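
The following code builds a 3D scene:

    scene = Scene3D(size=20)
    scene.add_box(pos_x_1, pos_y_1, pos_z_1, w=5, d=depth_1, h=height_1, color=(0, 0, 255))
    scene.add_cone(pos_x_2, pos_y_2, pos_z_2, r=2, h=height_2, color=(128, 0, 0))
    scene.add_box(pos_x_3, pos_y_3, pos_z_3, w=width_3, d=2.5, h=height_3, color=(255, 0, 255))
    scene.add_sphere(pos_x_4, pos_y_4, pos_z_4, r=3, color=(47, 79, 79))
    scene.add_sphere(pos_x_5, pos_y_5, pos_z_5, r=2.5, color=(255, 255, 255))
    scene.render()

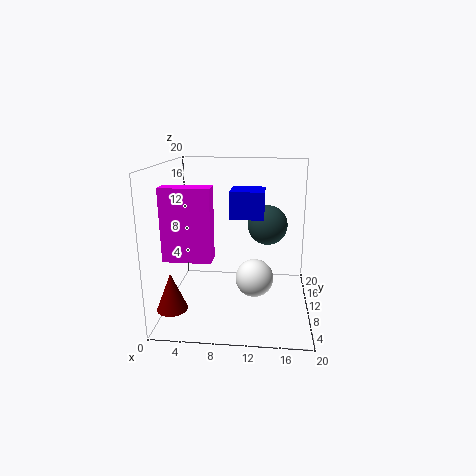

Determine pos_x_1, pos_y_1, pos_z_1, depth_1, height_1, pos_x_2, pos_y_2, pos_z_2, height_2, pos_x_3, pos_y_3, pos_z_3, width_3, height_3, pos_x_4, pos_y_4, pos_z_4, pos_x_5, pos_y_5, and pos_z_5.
pos_x_1 = 8.5
pos_y_1 = 12
pos_z_1 = 12
depth_1 = 5
height_1 = 4
pos_x_2 = 2
pos_y_2 = 4
pos_z_2 = 2
height_2 = 5
pos_x_3 = 1.5
pos_y_3 = 3
pos_z_3 = 9
width_3 = 6
height_3 = 9
pos_x_4 = 14
pos_y_4 = 15
pos_z_4 = 10.5
pos_x_5 = 12.5
pos_y_5 = 7
pos_z_5 = 5.5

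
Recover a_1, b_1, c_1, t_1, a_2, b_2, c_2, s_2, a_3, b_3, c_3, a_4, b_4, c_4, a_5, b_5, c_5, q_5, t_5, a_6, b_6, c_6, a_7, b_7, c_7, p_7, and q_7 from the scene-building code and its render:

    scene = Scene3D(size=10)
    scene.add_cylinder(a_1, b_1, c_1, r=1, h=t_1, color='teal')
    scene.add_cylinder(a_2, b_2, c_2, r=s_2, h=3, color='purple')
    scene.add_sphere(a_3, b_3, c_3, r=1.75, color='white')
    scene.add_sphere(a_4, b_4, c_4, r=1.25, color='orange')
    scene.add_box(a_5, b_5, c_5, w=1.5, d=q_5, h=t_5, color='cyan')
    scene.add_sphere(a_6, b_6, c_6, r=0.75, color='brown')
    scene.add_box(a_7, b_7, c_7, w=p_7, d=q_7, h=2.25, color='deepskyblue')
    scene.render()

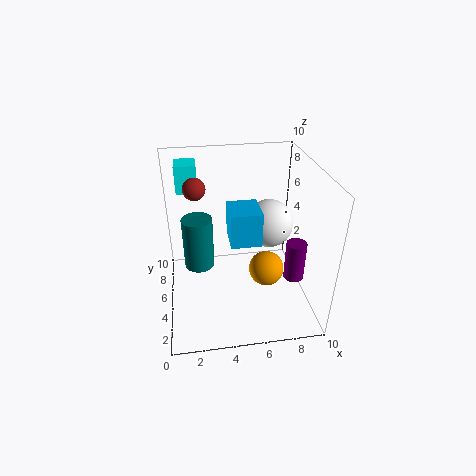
a_1 = 2.25, b_1 = 4.5, c_1 = 3.5, t_1 = 3.5, a_2 = 9.25, b_2 = 4.75, c_2 = 1.25, s_2 = 0.75, a_3 = 7.5, b_3 = 6.25, c_3 = 5.25, a_4 = 7, b_4 = 4.5, c_4 = 2.5, a_5 = 1, b_5 = 7.25, c_5 = 7.5, q_5 = 1.75, t_5 = 2, a_6 = 2.25, b_6 = 5.75, c_6 = 8.5, a_7 = 4.25, b_7 = 3, c_7 = 5.5, p_7 = 2, q_7 = 2.25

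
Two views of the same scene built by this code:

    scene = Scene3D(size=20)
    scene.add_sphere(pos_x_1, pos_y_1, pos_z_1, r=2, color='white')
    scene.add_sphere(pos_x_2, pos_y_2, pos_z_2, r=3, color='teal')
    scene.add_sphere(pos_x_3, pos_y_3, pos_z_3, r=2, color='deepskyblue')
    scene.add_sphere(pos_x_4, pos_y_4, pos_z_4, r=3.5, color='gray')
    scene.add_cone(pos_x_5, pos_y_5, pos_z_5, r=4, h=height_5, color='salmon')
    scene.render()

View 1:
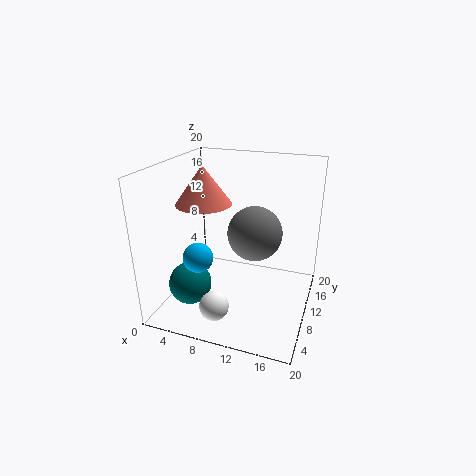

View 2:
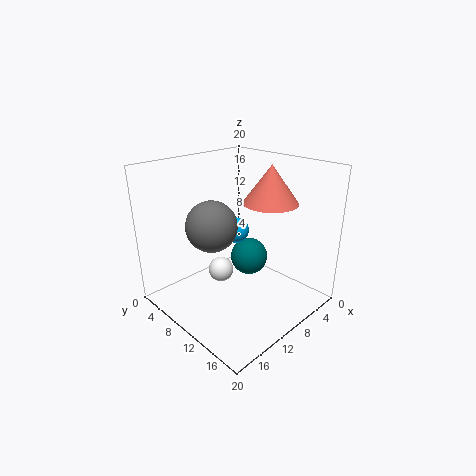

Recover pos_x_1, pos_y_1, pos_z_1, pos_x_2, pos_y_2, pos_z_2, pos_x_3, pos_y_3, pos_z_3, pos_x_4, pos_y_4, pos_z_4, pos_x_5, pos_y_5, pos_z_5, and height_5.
pos_x_1 = 8.5; pos_y_1 = 4.5; pos_z_1 = 2; pos_x_2 = 4; pos_y_2 = 6.5; pos_z_2 = 3.5; pos_x_3 = 6; pos_y_3 = 5.5; pos_z_3 = 8.5; pos_x_4 = 13; pos_y_4 = 8; pos_z_4 = 12; pos_x_5 = 4.5; pos_y_5 = 11; pos_z_5 = 14; height_5 = 5.5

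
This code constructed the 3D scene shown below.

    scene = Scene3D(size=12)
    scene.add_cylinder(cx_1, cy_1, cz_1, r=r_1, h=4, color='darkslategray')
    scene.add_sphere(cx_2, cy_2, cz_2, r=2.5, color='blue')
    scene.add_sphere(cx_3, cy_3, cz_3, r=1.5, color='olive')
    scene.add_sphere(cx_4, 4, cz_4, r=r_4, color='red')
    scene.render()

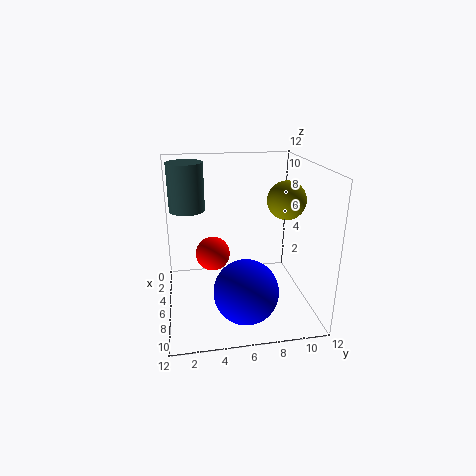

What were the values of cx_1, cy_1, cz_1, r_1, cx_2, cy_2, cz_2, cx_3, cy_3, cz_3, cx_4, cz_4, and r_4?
cx_1 = 4, cy_1 = 2, cz_1 = 8, r_1 = 1.5, cx_2 = 9.5, cy_2 = 6, cz_2 = 3, cx_3 = 7.5, cy_3 = 9.5, cz_3 = 9.5, cx_4 = 4.5, cz_4 = 4, r_4 = 1.5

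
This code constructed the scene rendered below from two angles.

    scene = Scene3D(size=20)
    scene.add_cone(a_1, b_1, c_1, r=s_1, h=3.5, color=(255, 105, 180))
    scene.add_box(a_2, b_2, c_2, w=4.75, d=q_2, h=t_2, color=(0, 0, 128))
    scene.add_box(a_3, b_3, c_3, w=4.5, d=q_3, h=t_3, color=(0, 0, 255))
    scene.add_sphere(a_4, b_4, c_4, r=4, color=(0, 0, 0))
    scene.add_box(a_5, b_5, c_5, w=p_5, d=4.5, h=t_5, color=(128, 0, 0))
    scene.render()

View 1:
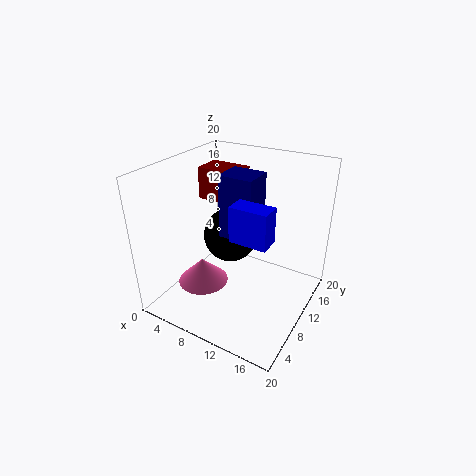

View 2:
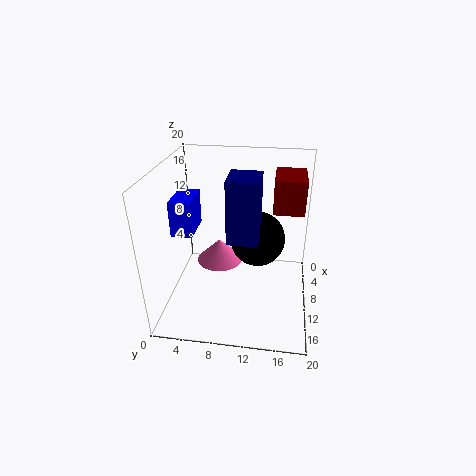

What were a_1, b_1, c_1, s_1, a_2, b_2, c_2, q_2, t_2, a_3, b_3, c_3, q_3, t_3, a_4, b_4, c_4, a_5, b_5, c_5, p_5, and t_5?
a_1 = 6.25; b_1 = 6.5; c_1 = 3.75; s_1 = 3.5; a_2 = 7.75; b_2 = 8.75; c_2 = 10.25; q_2 = 4.25; t_2 = 8.75; a_3 = 12.75; b_3 = 3.25; c_3 = 13.75; q_3 = 2.5; t_3 = 4.25; a_4 = 7.25; b_4 = 12.5; c_4 = 8.5; a_5 = 0.25; b_5 = 14.5; c_5 = 12.25; p_5 = 6.5; t_5 = 5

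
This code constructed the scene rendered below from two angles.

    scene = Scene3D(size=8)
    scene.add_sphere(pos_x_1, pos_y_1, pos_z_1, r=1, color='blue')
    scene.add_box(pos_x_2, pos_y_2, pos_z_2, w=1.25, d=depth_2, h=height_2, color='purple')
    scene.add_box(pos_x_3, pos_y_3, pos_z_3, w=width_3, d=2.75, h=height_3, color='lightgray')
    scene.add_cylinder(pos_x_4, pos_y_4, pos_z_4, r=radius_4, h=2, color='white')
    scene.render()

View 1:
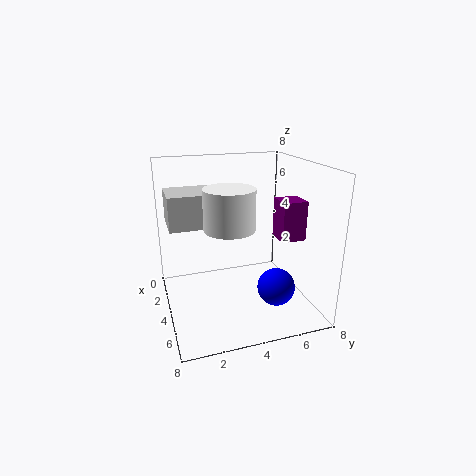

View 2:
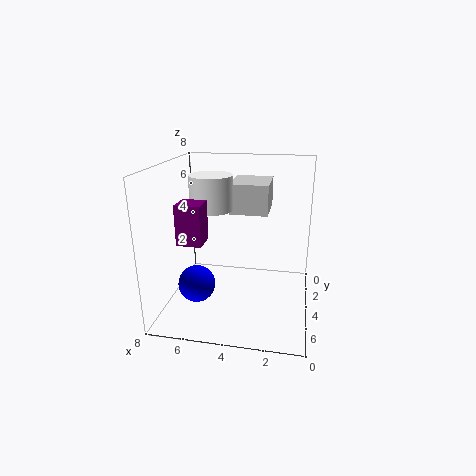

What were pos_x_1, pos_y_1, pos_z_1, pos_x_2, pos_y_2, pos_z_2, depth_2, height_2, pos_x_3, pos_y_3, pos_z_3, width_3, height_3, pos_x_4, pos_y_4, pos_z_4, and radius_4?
pos_x_1 = 6, pos_y_1 = 5.5, pos_z_1 = 1.75, pos_x_2 = 5.25, pos_y_2 = 5.5, pos_z_2 = 4.5, depth_2 = 1.25, height_2 = 2, pos_x_3 = 2.5, pos_y_3 = 0.25, pos_z_3 = 5, width_3 = 2.25, height_3 = 1.75, pos_x_4 = 5.75, pos_y_4 = 3, pos_z_4 = 5.25, radius_4 = 1.25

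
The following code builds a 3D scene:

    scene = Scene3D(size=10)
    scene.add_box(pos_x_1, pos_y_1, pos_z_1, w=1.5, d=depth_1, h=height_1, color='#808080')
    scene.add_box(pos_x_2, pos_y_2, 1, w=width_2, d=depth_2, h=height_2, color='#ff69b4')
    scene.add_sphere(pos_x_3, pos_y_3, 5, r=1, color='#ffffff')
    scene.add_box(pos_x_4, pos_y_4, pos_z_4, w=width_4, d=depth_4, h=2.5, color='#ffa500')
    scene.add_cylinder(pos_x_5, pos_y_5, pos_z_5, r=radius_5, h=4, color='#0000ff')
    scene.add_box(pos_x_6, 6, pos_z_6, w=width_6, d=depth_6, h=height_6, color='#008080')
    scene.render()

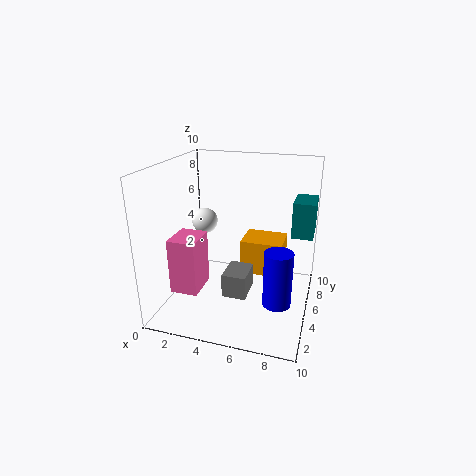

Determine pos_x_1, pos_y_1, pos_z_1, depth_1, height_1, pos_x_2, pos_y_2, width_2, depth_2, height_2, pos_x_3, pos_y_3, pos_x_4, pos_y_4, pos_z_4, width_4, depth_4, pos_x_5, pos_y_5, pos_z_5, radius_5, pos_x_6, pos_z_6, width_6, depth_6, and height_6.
pos_x_1 = 5, pos_y_1 = 1.5, pos_z_1 = 2.5, depth_1 = 2, height_1 = 1.5, pos_x_2 = 0.5, pos_y_2 = 3, width_2 = 2, depth_2 = 2.5, height_2 = 4, pos_x_3 = 1.5, pos_y_3 = 7.5, pos_x_4 = 5, pos_y_4 = 5.5, pos_z_4 = 2, width_4 = 3, depth_4 = 2.5, pos_x_5 = 8, pos_y_5 = 4.5, pos_z_5 = 0.5, radius_5 = 1, pos_x_6 = 8.5, pos_z_6 = 5, width_6 = 1.5, depth_6 = 2.5, height_6 = 2.5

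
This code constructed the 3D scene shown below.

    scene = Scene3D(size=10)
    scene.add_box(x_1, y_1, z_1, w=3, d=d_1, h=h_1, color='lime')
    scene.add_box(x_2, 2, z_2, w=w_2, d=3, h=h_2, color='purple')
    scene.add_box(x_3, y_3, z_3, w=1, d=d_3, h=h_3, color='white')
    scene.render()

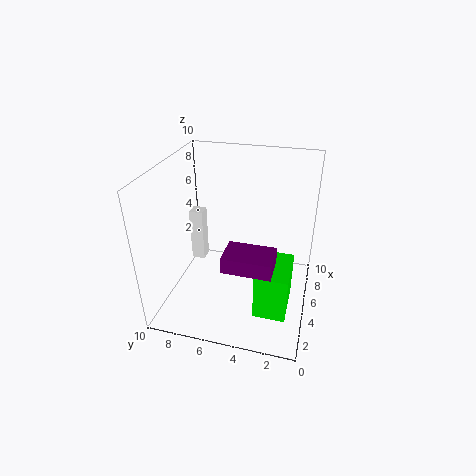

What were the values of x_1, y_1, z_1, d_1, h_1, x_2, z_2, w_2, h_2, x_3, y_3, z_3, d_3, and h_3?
x_1 = 1; y_1 = 1; z_1 = 2; d_1 = 2; h_1 = 3; x_2 = 1; z_2 = 5; w_2 = 2; h_2 = 1; x_3 = 6; y_3 = 8; z_3 = 2; d_3 = 1; h_3 = 4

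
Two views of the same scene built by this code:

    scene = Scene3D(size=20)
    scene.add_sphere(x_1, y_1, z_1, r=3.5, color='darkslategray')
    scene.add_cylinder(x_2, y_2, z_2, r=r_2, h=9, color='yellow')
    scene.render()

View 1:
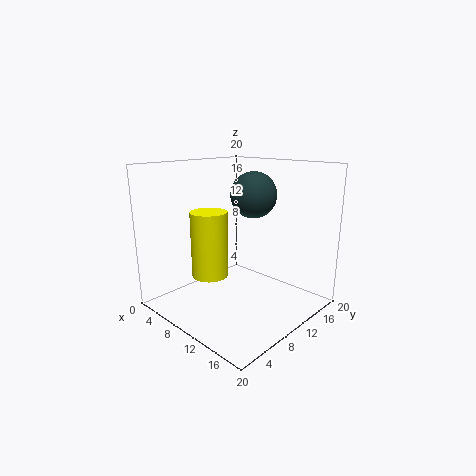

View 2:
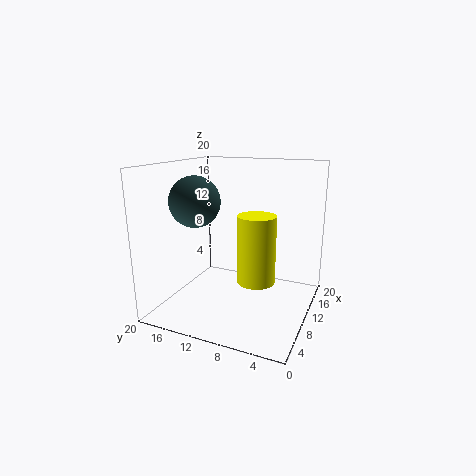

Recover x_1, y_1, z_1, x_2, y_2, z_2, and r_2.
x_1 = 8
y_1 = 15.5
z_1 = 15
x_2 = 8
y_2 = 6.5
z_2 = 5
r_2 = 2.5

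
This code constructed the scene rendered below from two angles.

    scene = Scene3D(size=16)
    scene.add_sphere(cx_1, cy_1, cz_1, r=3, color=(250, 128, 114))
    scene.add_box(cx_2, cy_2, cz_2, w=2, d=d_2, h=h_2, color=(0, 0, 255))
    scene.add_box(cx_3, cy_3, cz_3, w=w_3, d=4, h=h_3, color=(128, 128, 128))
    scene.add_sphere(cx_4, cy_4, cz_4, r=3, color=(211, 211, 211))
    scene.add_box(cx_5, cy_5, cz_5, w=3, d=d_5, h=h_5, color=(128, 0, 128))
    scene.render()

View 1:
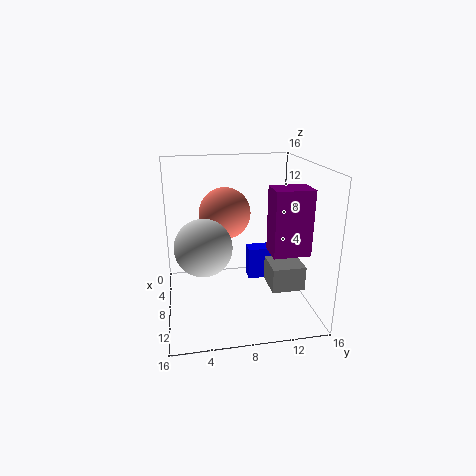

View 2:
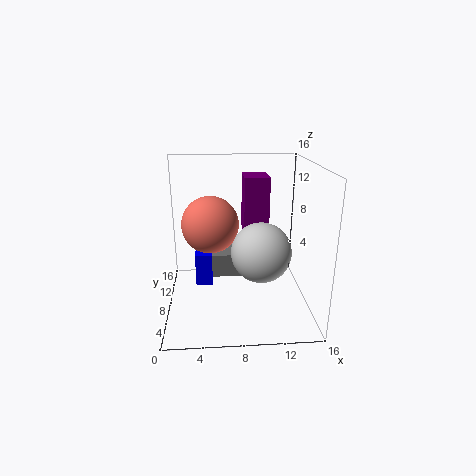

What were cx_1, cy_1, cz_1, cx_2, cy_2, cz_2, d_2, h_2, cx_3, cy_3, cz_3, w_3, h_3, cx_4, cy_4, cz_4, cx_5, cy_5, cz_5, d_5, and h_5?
cx_1 = 5, cy_1 = 7, cz_1 = 10, cx_2 = 3, cy_2 = 10, cz_2 = 1, d_2 = 5, h_2 = 4, cx_3 = 5, cy_3 = 12, cz_3 = 1, w_3 = 4, h_3 = 3, cx_4 = 10, cy_4 = 4, cz_4 = 8, cx_5 = 9, cy_5 = 11, cz_5 = 7, d_5 = 4, h_5 = 7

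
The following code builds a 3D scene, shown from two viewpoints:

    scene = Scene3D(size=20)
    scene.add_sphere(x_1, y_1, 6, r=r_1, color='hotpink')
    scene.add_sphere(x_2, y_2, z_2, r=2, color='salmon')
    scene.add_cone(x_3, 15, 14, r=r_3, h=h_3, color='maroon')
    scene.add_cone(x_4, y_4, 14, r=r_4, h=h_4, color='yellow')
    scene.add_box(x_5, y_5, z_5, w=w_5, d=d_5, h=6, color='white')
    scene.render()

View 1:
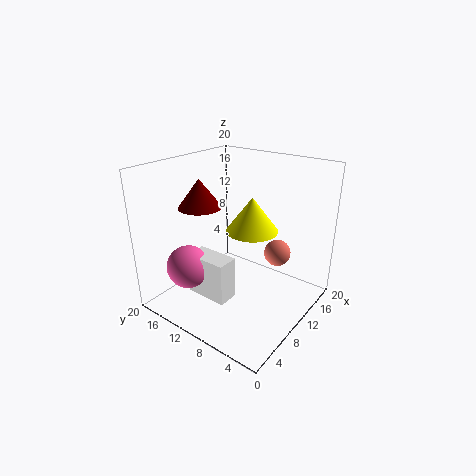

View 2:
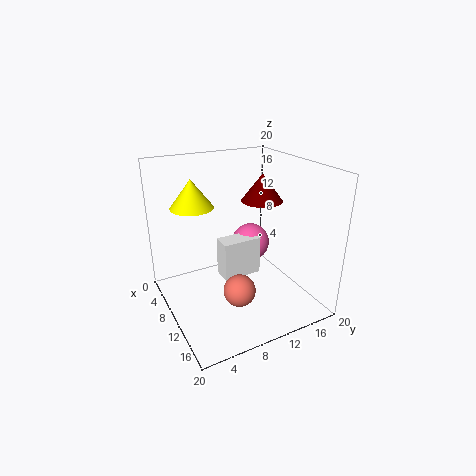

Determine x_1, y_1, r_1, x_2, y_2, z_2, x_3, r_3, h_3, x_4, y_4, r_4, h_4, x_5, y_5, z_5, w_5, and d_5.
x_1 = 5
y_1 = 15
r_1 = 3
x_2 = 16
y_2 = 7
z_2 = 6
x_3 = 8
r_3 = 3
h_3 = 4
x_4 = 6
y_4 = 5
r_4 = 3
h_4 = 4
x_5 = 5
y_5 = 9
z_5 = 2
w_5 = 3
d_5 = 6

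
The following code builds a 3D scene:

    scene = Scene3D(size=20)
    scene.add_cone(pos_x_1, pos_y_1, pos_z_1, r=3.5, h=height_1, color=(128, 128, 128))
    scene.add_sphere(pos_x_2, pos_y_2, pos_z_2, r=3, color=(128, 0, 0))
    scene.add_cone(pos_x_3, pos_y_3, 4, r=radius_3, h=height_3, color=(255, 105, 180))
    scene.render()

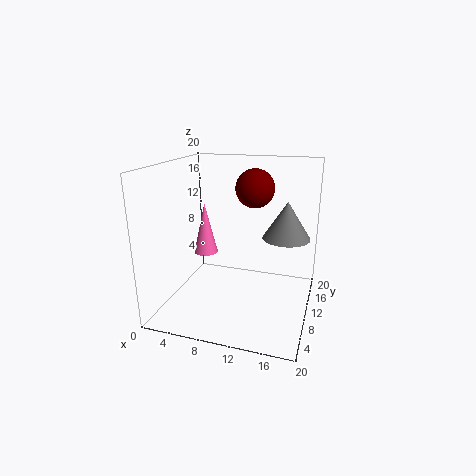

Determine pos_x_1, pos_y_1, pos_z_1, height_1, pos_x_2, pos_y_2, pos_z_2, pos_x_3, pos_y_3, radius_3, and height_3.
pos_x_1 = 16; pos_y_1 = 14.5; pos_z_1 = 9; height_1 = 5.5; pos_x_2 = 10.5; pos_y_2 = 17; pos_z_2 = 15.5; pos_x_3 = 2; pos_y_3 = 17; radius_3 = 2; height_3 = 8.5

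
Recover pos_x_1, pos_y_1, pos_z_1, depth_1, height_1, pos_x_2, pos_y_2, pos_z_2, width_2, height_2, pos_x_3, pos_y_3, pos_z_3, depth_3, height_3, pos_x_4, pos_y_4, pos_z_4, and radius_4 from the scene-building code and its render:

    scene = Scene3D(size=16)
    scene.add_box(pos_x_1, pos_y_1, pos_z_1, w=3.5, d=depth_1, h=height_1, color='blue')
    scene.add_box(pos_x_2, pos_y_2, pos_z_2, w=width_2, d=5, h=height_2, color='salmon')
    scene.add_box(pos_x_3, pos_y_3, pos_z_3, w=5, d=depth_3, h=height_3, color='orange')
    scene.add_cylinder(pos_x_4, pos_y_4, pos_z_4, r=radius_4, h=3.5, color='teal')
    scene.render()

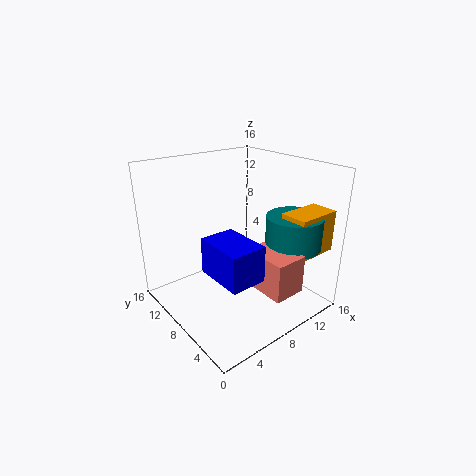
pos_x_1 = 2
pos_y_1 = 1
pos_z_1 = 7
depth_1 = 5
height_1 = 3.5
pos_x_2 = 7
pos_y_2 = 0.5
pos_z_2 = 4
width_2 = 3.5
height_2 = 4
pos_x_3 = 10.5
pos_y_3 = 1
pos_z_3 = 7
depth_3 = 3
height_3 = 4.5
pos_x_4 = 12
pos_y_4 = 3.5
pos_z_4 = 7.5
radius_4 = 3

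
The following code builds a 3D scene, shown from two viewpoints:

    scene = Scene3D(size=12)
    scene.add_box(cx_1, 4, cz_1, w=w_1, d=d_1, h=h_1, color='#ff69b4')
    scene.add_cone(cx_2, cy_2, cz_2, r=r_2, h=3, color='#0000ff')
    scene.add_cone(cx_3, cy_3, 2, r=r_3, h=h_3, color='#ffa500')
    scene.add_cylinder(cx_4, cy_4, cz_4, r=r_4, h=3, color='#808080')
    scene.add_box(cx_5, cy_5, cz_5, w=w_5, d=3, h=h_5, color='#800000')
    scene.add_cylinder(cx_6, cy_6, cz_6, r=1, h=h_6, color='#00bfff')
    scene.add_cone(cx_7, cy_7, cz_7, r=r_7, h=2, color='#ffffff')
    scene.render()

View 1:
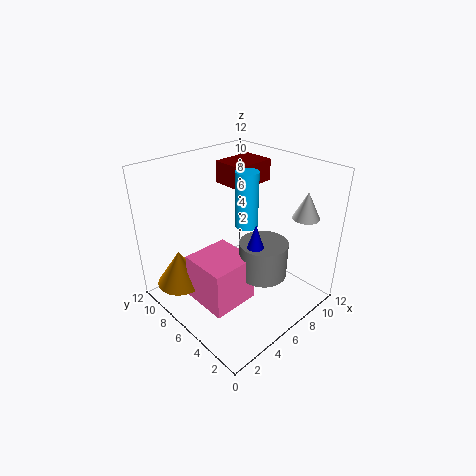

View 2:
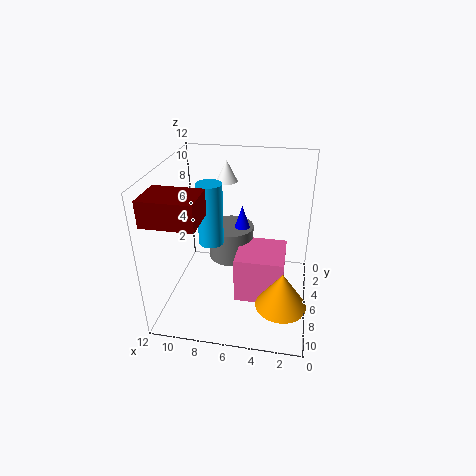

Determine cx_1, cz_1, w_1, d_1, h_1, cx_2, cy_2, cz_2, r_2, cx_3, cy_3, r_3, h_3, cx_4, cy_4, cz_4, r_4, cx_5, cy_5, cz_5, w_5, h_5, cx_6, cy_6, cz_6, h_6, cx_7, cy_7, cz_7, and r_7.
cx_1 = 2
cz_1 = 1
w_1 = 4
d_1 = 4
h_1 = 4
cx_2 = 6
cy_2 = 4
cz_2 = 5
r_2 = 1
cx_3 = 2
cy_3 = 9
r_3 = 2
h_3 = 3
cx_4 = 7
cy_4 = 4
cz_4 = 3
r_4 = 2
cx_5 = 8
cy_5 = 8
cz_5 = 9
w_5 = 4
h_5 = 2
cx_6 = 8
cy_6 = 7
cz_6 = 6
h_6 = 5
cx_7 = 8
cy_7 = 1
cz_7 = 9
r_7 = 1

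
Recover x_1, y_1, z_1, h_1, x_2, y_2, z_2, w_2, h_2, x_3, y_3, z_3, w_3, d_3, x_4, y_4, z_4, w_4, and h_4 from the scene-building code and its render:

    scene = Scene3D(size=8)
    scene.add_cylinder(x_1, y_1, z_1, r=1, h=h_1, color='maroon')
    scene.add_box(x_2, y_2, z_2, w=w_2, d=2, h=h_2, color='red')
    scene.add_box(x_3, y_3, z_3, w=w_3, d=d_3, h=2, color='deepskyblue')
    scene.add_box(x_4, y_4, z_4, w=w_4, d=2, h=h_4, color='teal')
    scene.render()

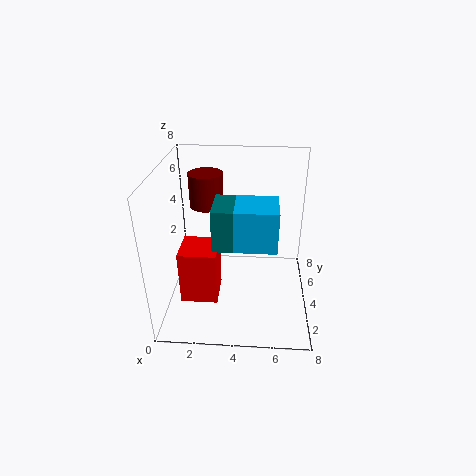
x_1 = 2, y_1 = 6, z_1 = 5, h_1 = 2, x_2 = 1, y_2 = 2, z_2 = 1, w_2 = 2, h_2 = 3, x_3 = 4, y_3 = 1, z_3 = 5, w_3 = 2, d_3 = 2, x_4 = 3, y_4 = 1, z_4 = 5, w_4 = 2, h_4 = 2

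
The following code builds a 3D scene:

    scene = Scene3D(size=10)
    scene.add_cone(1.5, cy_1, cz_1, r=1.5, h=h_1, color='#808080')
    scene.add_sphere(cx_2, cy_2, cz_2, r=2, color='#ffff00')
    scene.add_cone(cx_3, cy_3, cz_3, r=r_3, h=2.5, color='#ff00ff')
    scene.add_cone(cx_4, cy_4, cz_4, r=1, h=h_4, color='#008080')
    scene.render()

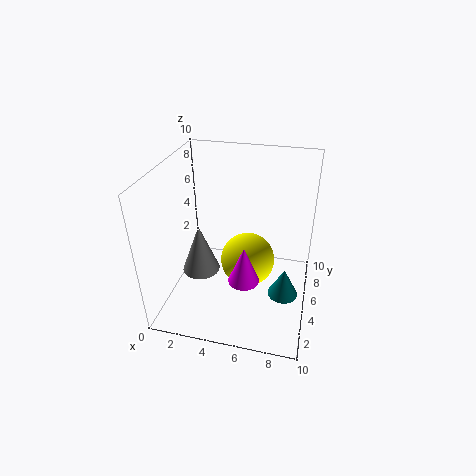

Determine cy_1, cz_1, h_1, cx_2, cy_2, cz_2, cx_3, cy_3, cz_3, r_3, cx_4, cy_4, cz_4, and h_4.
cy_1 = 6.5; cz_1 = 0.5; h_1 = 4; cx_2 = 5.5; cy_2 = 6; cz_2 = 2.5; cx_3 = 6; cy_3 = 2.5; cz_3 = 3.5; r_3 = 1; cx_4 = 8.5; cy_4 = 3.5; cz_4 = 2; h_4 = 2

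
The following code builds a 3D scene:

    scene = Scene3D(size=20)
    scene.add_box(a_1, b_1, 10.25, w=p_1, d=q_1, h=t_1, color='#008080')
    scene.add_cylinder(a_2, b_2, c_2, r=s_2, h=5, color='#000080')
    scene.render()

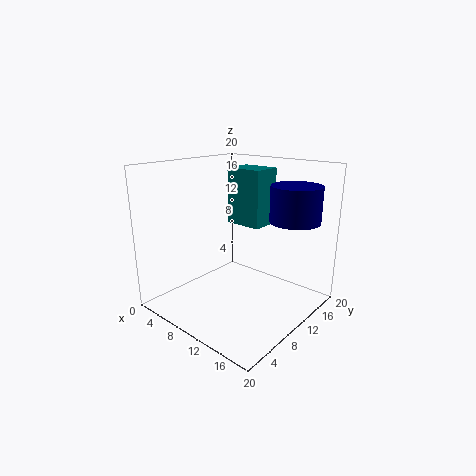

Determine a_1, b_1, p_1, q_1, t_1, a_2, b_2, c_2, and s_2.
a_1 = 4.5, b_1 = 14, p_1 = 5.75, q_1 = 4.5, t_1 = 8.5, a_2 = 15.75, b_2 = 15.25, c_2 = 12.25, s_2 = 3.5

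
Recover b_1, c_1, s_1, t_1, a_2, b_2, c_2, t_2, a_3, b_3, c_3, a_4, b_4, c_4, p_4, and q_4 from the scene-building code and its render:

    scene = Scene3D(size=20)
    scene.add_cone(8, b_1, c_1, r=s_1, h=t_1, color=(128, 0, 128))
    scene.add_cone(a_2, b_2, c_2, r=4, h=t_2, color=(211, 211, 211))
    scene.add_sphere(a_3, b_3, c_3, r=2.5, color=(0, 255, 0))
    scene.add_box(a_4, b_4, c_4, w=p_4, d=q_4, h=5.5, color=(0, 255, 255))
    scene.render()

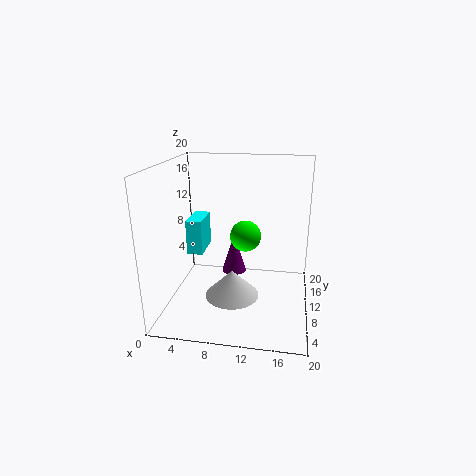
b_1 = 17.5
c_1 = 1
s_1 = 2
t_1 = 6.5
a_2 = 9
b_2 = 10.5
c_2 = 0.5
t_2 = 4
a_3 = 10
b_3 = 17
c_3 = 7.5
a_4 = 1
b_4 = 14
c_4 = 5
p_4 = 2.5
q_4 = 5.5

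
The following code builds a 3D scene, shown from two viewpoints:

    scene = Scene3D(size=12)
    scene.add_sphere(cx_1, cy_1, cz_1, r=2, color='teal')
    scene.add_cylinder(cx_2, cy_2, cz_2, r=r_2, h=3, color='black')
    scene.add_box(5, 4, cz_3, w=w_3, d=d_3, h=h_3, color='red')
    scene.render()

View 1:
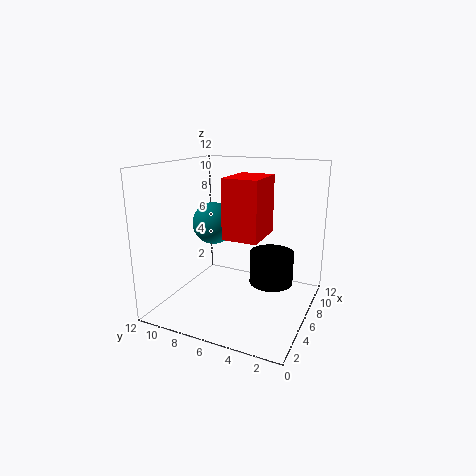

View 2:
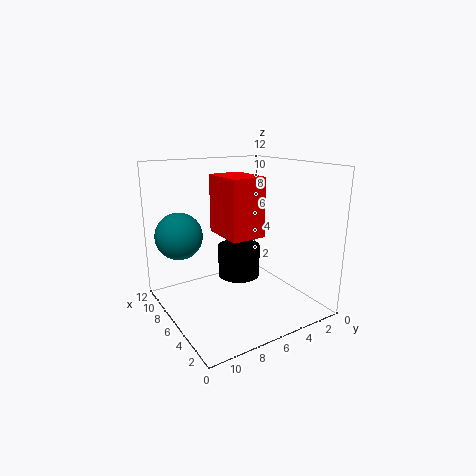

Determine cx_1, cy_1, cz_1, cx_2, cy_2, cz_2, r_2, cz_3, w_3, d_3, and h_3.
cx_1 = 9
cy_1 = 10
cz_1 = 6
cx_2 = 9
cy_2 = 4
cz_2 = 1
r_2 = 2
cz_3 = 6
w_3 = 4
d_3 = 3
h_3 = 5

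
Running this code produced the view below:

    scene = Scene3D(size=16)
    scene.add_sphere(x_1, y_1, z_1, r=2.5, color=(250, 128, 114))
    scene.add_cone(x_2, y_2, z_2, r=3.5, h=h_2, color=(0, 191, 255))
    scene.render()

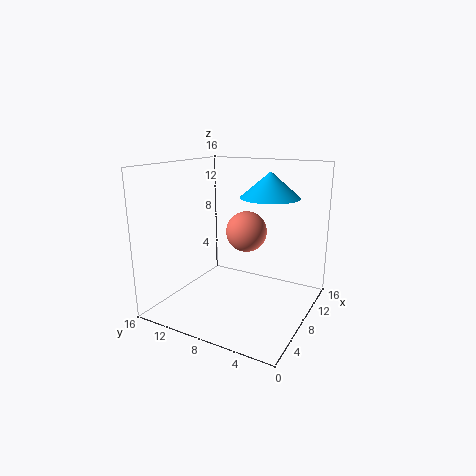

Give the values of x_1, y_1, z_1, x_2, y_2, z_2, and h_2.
x_1 = 12
y_1 = 9
z_1 = 7.5
x_2 = 12
y_2 = 6
z_2 = 12
h_2 = 3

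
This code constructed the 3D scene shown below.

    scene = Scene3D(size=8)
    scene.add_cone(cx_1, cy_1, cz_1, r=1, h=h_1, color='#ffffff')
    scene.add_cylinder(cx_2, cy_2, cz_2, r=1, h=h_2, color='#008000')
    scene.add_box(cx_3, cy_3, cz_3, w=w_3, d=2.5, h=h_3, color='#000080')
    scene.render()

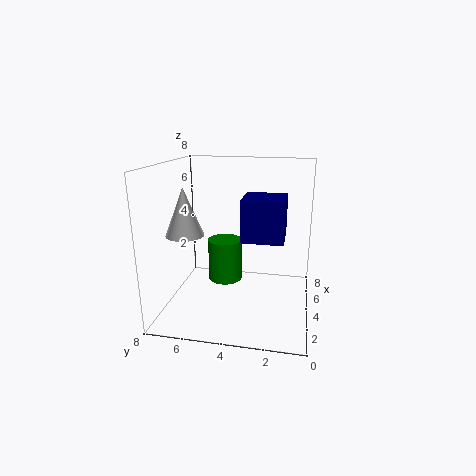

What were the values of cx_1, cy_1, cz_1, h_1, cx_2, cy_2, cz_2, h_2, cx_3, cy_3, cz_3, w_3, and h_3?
cx_1 = 2.5, cy_1 = 6.5, cz_1 = 4.5, h_1 = 2.5, cx_2 = 5, cy_2 = 5, cz_2 = 1, h_2 = 2.5, cx_3 = 4.5, cy_3 = 1.5, cz_3 = 3.5, w_3 = 2.5, h_3 = 2.5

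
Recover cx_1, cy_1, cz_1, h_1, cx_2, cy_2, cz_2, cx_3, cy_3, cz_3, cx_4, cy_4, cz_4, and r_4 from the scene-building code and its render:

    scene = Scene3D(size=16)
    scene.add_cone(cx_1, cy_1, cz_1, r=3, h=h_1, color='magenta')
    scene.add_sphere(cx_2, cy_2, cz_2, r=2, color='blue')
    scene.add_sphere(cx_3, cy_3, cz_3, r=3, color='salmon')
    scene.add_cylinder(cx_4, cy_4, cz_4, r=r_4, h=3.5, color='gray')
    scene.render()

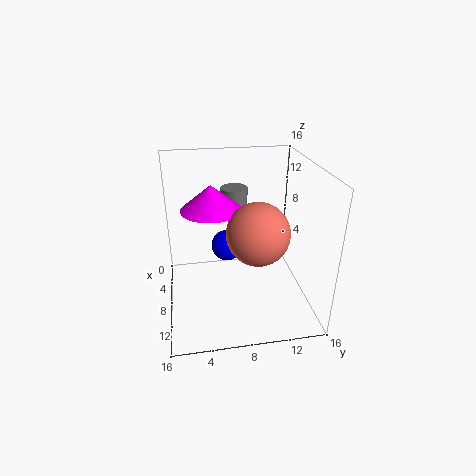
cx_1 = 10
cy_1 = 5
cz_1 = 12.5
h_1 = 2.5
cx_2 = 2.5
cy_2 = 7.5
cz_2 = 4
cx_3 = 13
cy_3 = 9
cz_3 = 11
cx_4 = 5.5
cy_4 = 8
cz_4 = 9.5
r_4 = 1.5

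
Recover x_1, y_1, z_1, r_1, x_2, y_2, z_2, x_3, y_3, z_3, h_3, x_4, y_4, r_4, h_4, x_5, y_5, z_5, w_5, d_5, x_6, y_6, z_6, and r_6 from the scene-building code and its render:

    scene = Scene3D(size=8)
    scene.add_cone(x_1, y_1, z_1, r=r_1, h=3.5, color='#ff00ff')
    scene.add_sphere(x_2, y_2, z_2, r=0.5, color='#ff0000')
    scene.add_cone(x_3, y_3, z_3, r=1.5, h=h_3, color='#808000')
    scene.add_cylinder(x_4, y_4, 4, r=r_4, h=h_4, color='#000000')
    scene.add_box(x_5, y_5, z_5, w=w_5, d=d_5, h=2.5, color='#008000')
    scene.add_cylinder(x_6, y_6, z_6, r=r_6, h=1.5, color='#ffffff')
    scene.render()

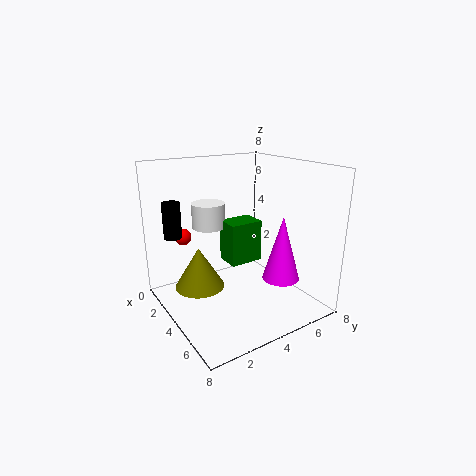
x_1 = 6, y_1 = 5.5, z_1 = 2, r_1 = 1, x_2 = 1, y_2 = 2, z_2 = 3.5, x_3 = 2, y_3 = 2.5, z_3 = 0.5, h_3 = 2.5, x_4 = 2, y_4 = 1, r_4 = 0.5, h_4 = 2, x_5 = 2, y_5 = 4, z_5 = 2, w_5 = 1.5, d_5 = 2, x_6 = 1.5, y_6 = 3.5, z_6 = 4, r_6 = 1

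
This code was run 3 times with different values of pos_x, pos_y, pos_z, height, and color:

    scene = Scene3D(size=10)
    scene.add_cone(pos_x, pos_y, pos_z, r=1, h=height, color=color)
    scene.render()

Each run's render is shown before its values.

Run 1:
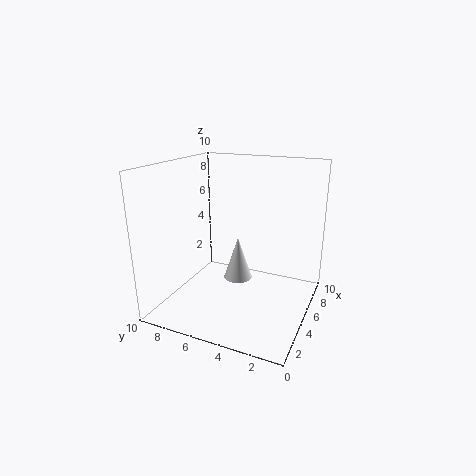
pos_x = 5
pos_y = 5
pos_z = 2
height = 3
color = 'white'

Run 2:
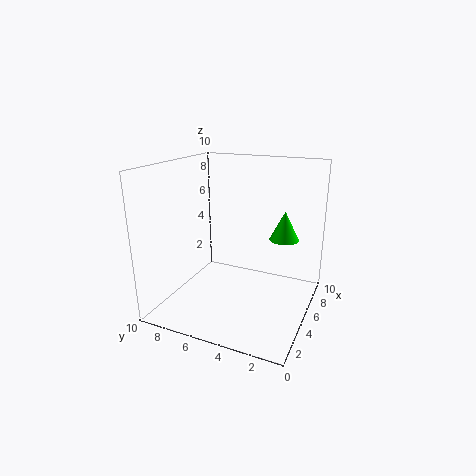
pos_x = 6
pos_y = 2
pos_z = 5
height = 2
color = 'lime'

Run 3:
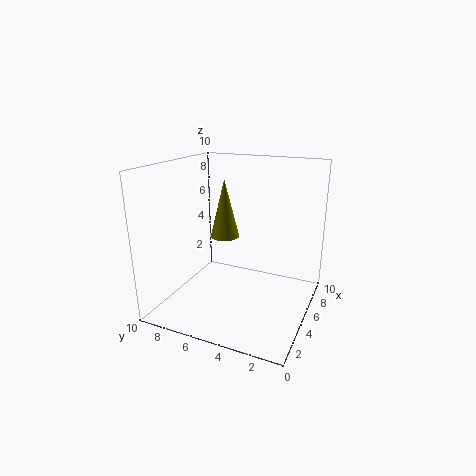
pos_x = 5
pos_y = 6
pos_z = 5
height = 4
color = 'olive'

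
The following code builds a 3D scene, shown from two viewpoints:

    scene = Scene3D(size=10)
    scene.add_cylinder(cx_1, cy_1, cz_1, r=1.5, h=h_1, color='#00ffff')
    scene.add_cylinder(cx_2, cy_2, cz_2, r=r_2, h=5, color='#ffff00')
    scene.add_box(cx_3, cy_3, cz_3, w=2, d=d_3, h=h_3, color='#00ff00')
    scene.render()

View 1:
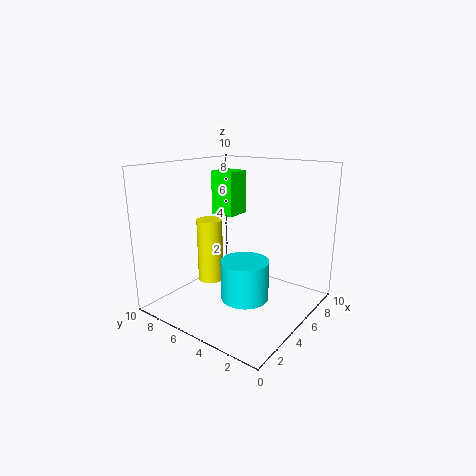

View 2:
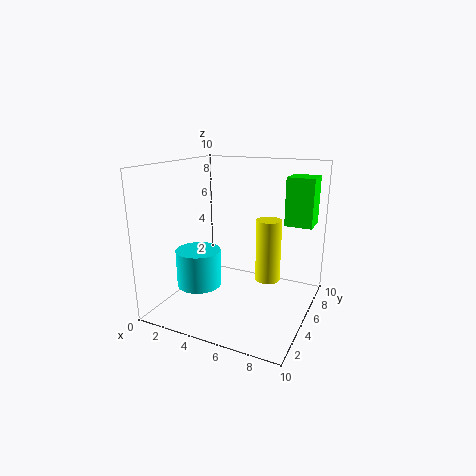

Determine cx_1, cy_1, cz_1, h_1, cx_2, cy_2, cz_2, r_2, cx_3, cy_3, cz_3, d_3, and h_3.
cx_1 = 3; cy_1 = 3; cz_1 = 2; h_1 = 2.5; cx_2 = 6; cy_2 = 8.5; cz_2 = 0.5; r_2 = 1; cx_3 = 7.5; cy_3 = 7.5; cz_3 = 5.5; d_3 = 2; h_3 = 3.5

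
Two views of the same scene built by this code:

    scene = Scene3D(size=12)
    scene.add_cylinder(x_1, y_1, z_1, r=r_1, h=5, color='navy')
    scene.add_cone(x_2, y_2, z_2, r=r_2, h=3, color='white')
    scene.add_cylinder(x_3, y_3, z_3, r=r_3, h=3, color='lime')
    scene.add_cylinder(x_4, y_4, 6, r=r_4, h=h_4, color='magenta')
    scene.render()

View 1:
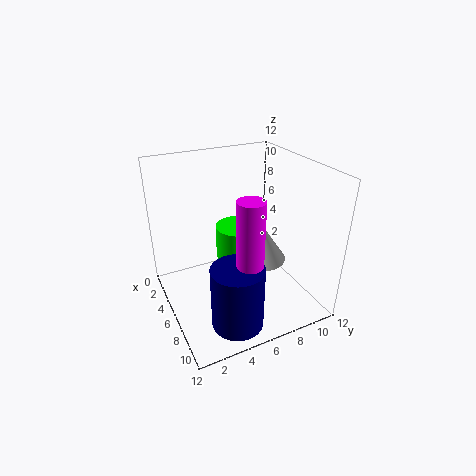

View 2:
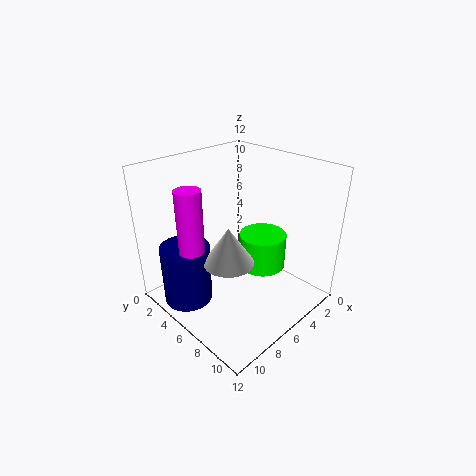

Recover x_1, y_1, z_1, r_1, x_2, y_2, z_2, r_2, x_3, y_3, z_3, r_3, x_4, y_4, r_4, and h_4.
x_1 = 10
y_1 = 4
z_1 = 1
r_1 = 2
x_2 = 8
y_2 = 7
z_2 = 5
r_2 = 2
x_3 = 4
y_3 = 7
z_3 = 3
r_3 = 2
x_4 = 10
y_4 = 5
r_4 = 1
h_4 = 5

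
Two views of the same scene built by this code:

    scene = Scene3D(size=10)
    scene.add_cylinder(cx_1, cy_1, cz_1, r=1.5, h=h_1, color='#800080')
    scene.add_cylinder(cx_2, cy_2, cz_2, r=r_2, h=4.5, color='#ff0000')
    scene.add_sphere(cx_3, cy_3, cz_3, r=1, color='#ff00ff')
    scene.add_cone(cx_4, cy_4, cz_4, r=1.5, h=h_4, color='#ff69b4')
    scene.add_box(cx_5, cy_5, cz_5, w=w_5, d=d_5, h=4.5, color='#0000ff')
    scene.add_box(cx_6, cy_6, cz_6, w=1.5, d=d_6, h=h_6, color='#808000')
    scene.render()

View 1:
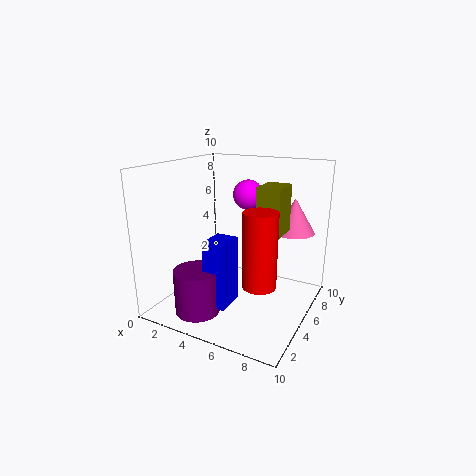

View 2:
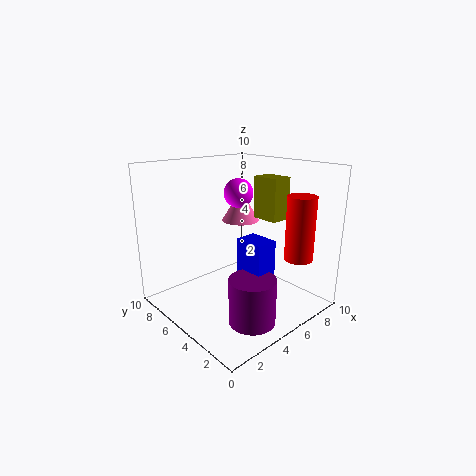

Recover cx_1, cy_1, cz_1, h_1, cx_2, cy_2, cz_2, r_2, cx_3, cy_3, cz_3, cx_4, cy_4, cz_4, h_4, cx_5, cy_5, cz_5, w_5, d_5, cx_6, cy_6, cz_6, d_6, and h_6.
cx_1 = 3.5, cy_1 = 2, cz_1 = 0.5, h_1 = 3, cx_2 = 8, cy_2 = 2, cz_2 = 3.5, r_2 = 1, cx_3 = 5.5, cy_3 = 5.5, cz_3 = 8, cx_4 = 8, cy_4 = 8, cz_4 = 5, h_4 = 2.5, cx_5 = 4, cy_5 = 2, cz_5 = 1, w_5 = 1.5, d_5 = 2, cx_6 = 7, cy_6 = 3.5, cz_6 = 6, d_6 = 2, h_6 = 3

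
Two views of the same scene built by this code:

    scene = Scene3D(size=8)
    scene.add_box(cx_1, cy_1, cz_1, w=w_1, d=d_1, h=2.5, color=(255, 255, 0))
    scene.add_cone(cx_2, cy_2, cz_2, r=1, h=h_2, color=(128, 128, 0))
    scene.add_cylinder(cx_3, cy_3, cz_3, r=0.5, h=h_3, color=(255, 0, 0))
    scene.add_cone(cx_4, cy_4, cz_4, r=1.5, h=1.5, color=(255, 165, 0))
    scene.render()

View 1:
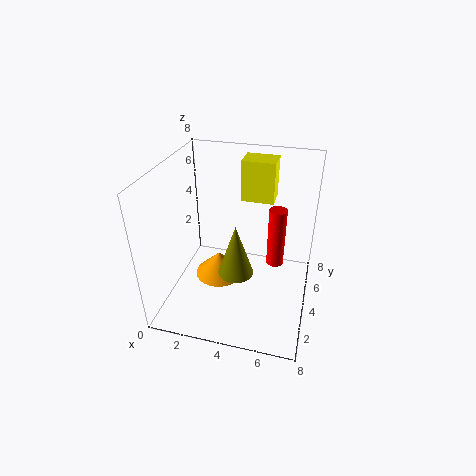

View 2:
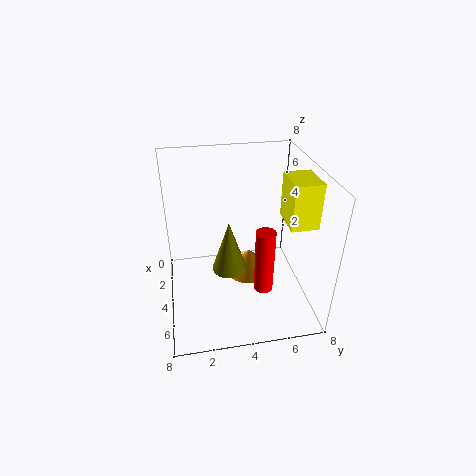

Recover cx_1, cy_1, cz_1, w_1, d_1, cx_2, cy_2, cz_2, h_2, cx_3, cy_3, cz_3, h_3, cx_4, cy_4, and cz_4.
cx_1 = 3.5; cy_1 = 6.5; cz_1 = 5; w_1 = 2; d_1 = 1.5; cx_2 = 4; cy_2 = 3.5; cz_2 = 2; h_2 = 3; cx_3 = 6; cy_3 = 5; cz_3 = 2; h_3 = 3.5; cx_4 = 2.5; cy_4 = 5; cz_4 = 0.5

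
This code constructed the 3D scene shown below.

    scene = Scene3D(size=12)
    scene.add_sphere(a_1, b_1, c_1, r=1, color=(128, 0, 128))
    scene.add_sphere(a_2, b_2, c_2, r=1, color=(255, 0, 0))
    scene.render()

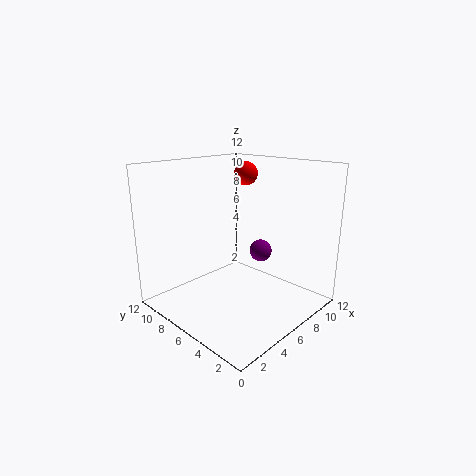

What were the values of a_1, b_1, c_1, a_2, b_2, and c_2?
a_1 = 9, b_1 = 6, c_1 = 4, a_2 = 8, b_2 = 7, c_2 = 11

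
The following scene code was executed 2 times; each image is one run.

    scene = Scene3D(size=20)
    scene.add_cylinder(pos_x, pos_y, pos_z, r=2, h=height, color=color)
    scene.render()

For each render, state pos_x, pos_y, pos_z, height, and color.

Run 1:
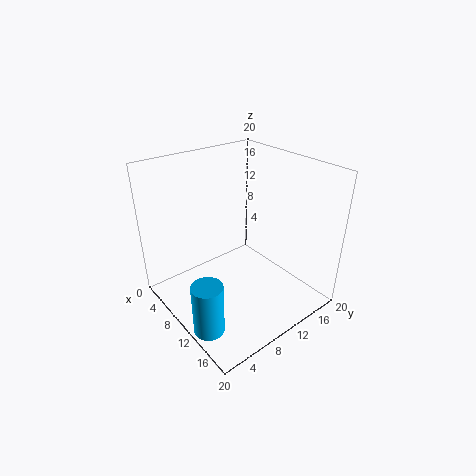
pos_x = 14, pos_y = 2, pos_z = 1, height = 7, color = 'deepskyblue'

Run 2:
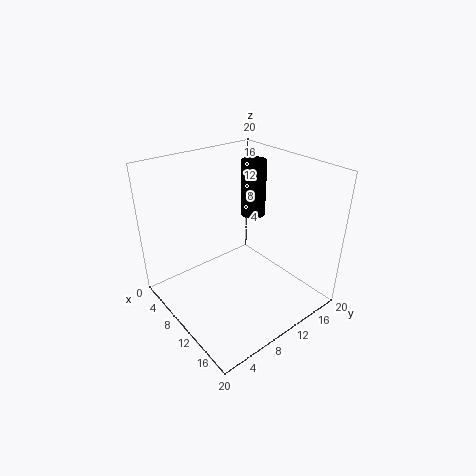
pos_x = 4, pos_y = 18, pos_z = 9, height = 9, color = 'black'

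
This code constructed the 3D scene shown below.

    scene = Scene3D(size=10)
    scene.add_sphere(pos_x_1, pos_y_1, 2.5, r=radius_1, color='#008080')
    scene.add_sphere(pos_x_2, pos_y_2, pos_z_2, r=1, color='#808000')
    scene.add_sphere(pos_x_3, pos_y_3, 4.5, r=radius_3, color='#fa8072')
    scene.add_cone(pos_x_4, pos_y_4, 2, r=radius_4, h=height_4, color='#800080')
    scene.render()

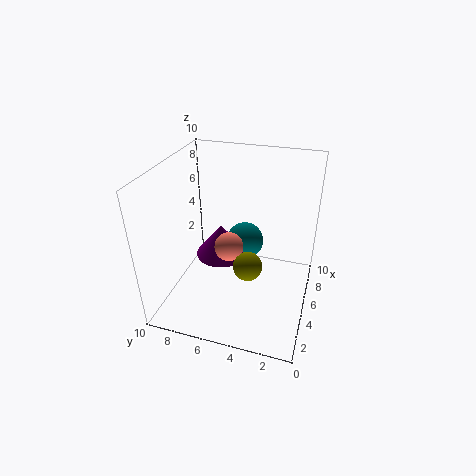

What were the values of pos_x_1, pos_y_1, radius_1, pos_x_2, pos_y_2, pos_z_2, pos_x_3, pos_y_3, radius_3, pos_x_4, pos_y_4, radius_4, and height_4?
pos_x_1 = 8.5, pos_y_1 = 5.5, radius_1 = 1.5, pos_x_2 = 4, pos_y_2 = 4, pos_z_2 = 3.5, pos_x_3 = 4.5, pos_y_3 = 5.5, radius_3 = 1, pos_x_4 = 7, pos_y_4 = 7, radius_4 = 2, height_4 = 2.5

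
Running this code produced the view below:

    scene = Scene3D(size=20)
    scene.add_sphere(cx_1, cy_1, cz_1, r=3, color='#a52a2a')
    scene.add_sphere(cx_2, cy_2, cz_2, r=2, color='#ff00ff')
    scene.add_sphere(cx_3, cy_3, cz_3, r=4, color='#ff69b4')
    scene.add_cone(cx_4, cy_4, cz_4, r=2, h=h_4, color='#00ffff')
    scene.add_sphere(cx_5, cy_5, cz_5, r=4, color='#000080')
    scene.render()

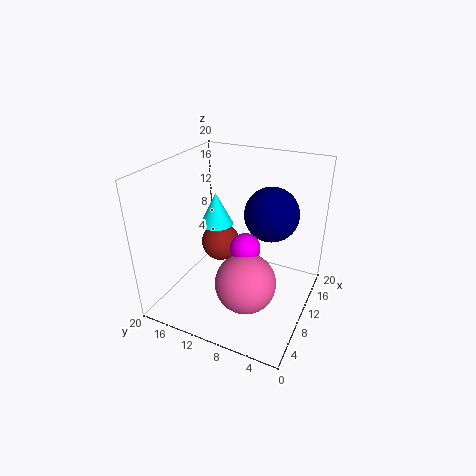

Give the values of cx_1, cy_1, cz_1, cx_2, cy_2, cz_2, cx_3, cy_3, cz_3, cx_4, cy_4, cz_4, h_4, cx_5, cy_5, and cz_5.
cx_1 = 14; cy_1 = 15; cz_1 = 6; cx_2 = 8; cy_2 = 8; cz_2 = 10; cx_3 = 6; cy_3 = 7; cz_3 = 6; cx_4 = 6; cy_4 = 11; cz_4 = 14; h_4 = 4; cx_5 = 15; cy_5 = 7; cz_5 = 12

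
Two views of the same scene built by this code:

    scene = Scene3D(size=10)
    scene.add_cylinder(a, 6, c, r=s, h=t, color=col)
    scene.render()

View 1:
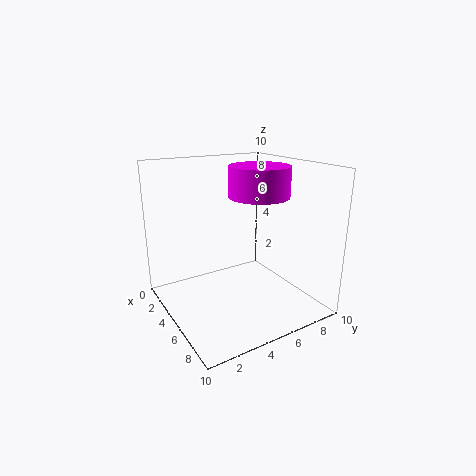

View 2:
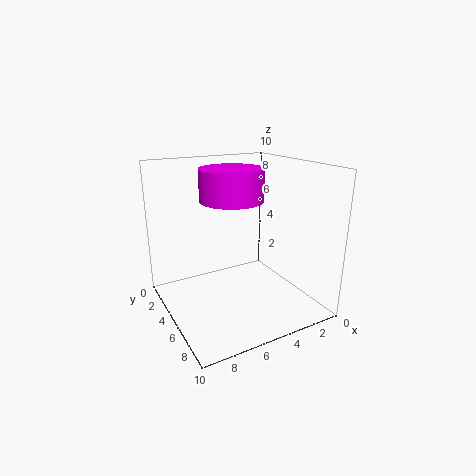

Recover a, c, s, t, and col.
a = 6
c = 8
s = 2
t = 2
col = 'magenta'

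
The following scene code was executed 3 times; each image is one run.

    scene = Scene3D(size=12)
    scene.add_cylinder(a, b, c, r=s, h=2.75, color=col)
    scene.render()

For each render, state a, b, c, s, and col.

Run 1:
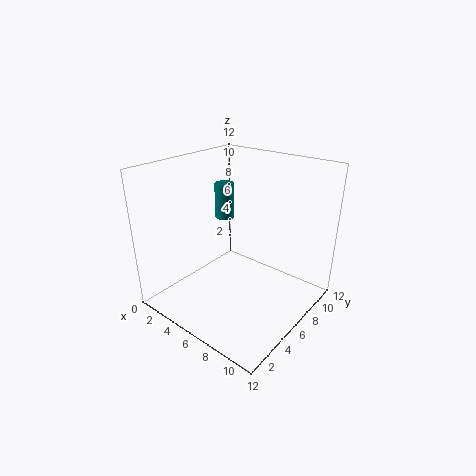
a = 5.25, b = 5.25, c = 8, s = 0.75, col = 'teal'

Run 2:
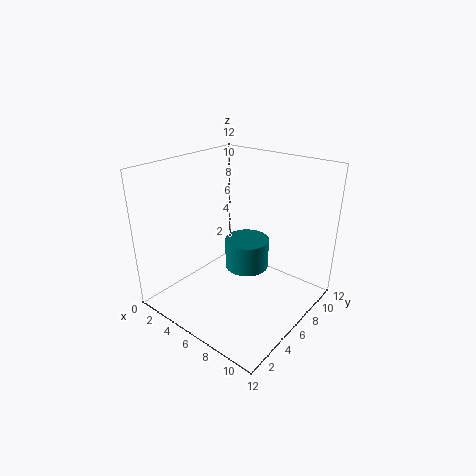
a = 5.25, b = 8.25, c = 2, s = 2, col = 'teal'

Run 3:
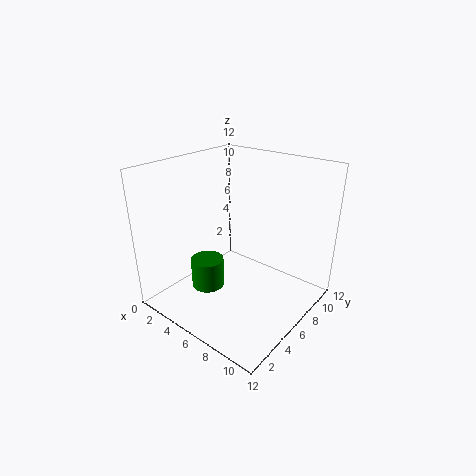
a = 2.75, b = 5.5, c = 0.25, s = 1.5, col = 'green'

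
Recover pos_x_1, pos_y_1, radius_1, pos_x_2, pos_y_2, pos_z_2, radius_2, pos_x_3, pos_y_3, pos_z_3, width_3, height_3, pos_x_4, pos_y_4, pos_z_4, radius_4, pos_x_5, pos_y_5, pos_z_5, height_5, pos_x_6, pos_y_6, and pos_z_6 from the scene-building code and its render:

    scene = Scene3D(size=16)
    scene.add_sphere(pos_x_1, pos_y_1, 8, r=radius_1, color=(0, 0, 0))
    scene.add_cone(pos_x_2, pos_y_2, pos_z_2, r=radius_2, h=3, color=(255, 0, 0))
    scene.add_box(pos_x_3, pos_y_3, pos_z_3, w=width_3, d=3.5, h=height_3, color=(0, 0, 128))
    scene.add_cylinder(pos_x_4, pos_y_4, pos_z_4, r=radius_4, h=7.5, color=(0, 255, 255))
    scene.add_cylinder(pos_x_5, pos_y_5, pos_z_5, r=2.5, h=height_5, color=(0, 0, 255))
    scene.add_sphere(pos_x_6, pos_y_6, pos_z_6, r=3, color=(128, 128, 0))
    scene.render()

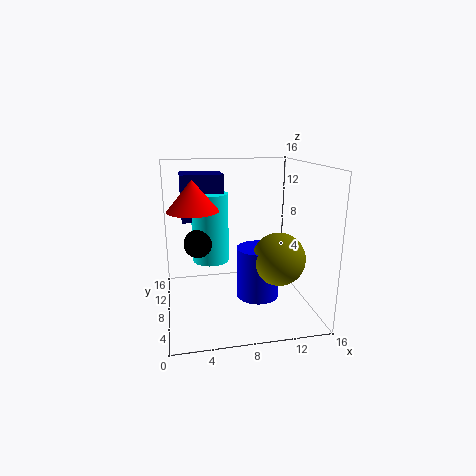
pos_x_1 = 3.5; pos_y_1 = 7; radius_1 = 1.5; pos_x_2 = 3; pos_y_2 = 5; pos_z_2 = 12; radius_2 = 2.5; pos_x_3 = 2; pos_y_3 = 8; pos_z_3 = 10; width_3 = 4.5; height_3 = 5; pos_x_4 = 5; pos_y_4 = 8.5; pos_z_4 = 5.5; radius_4 = 2; pos_x_5 = 10.5; pos_y_5 = 8.5; pos_z_5 = 0.5; height_5 = 6; pos_x_6 = 12.5; pos_y_6 = 7; pos_z_6 = 5.5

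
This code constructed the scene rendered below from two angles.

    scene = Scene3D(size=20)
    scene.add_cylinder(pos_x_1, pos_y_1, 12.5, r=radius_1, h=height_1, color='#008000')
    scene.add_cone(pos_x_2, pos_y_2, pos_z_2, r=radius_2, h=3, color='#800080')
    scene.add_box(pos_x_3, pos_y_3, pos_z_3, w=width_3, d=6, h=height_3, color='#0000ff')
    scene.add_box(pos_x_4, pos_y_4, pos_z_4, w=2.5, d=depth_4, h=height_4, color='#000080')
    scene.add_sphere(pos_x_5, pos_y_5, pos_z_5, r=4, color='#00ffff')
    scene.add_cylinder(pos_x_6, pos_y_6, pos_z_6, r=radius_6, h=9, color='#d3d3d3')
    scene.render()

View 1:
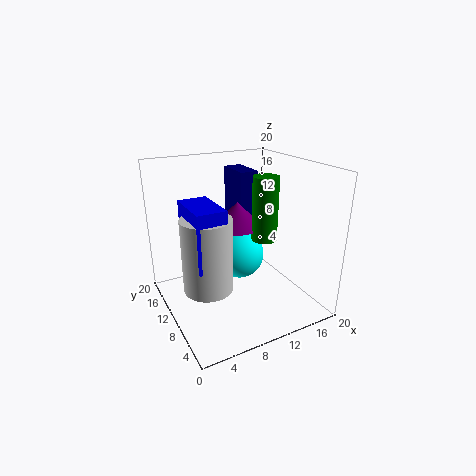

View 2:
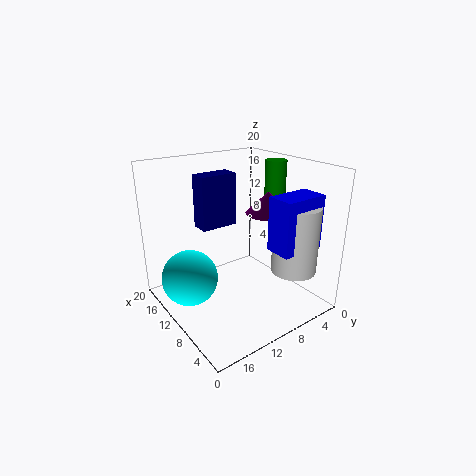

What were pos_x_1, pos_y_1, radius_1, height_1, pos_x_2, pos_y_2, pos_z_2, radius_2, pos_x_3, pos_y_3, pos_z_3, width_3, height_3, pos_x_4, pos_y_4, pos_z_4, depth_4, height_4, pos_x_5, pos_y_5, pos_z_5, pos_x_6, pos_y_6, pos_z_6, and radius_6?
pos_x_1 = 10
pos_y_1 = 3.5
radius_1 = 1.5
height_1 = 7.5
pos_x_2 = 8
pos_y_2 = 6.5
pos_z_2 = 13.5
radius_2 = 3
pos_x_3 = 1.5
pos_y_3 = 3
pos_z_3 = 10
width_3 = 3.5
height_3 = 7
pos_x_4 = 10.5
pos_y_4 = 10
pos_z_4 = 12
depth_4 = 5
height_4 = 7
pos_x_5 = 13.5
pos_y_5 = 16
pos_z_5 = 4
pos_x_6 = 3.5
pos_y_6 = 5.5
pos_z_6 = 6.5
radius_6 = 3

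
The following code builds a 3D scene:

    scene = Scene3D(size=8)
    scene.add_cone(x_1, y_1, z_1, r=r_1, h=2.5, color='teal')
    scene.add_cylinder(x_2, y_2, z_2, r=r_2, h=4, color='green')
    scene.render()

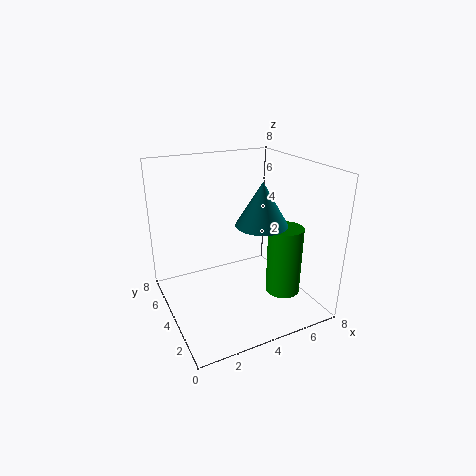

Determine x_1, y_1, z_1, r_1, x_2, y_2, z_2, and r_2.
x_1 = 5.5
y_1 = 4
z_1 = 4.5
r_1 = 1.5
x_2 = 6.5
y_2 = 3
z_2 = 0.5
r_2 = 1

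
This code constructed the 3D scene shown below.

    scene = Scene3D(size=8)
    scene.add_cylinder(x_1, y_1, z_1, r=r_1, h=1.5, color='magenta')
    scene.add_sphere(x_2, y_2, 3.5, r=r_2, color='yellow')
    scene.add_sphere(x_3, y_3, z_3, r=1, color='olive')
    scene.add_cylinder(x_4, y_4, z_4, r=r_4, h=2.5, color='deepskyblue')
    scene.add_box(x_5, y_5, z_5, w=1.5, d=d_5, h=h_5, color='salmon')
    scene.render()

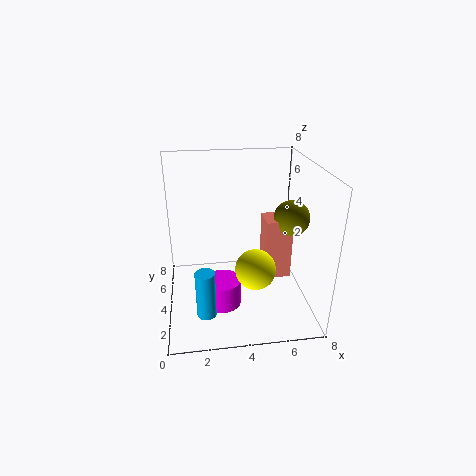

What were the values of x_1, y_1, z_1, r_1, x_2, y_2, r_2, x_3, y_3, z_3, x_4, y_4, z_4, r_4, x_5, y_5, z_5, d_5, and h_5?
x_1 = 3, y_1 = 3, z_1 = 0.5, r_1 = 1, x_2 = 4.5, y_2 = 1.5, r_2 = 1, x_3 = 7, y_3 = 4, z_3 = 5, x_4 = 2, y_4 = 1.5, z_4 = 1, r_4 = 0.5, x_5 = 5.5, y_5 = 3.5, z_5 = 1.5, d_5 = 1.5, h_5 = 3.5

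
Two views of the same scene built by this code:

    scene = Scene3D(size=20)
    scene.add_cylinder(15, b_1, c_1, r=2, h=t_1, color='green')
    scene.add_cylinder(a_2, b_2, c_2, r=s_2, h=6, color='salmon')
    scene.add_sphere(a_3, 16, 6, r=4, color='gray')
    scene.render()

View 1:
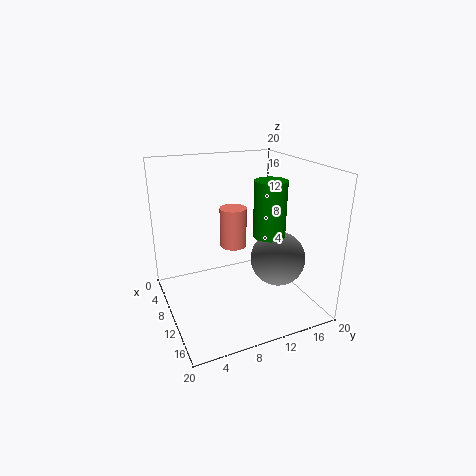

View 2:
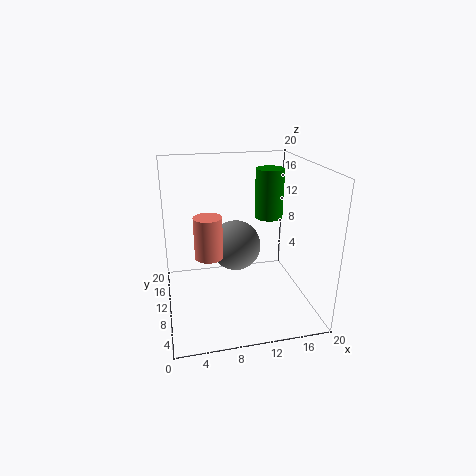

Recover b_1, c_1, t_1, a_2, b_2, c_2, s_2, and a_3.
b_1 = 12
c_1 = 12
t_1 = 7
a_2 = 6
b_2 = 11
c_2 = 7
s_2 = 2
a_3 = 11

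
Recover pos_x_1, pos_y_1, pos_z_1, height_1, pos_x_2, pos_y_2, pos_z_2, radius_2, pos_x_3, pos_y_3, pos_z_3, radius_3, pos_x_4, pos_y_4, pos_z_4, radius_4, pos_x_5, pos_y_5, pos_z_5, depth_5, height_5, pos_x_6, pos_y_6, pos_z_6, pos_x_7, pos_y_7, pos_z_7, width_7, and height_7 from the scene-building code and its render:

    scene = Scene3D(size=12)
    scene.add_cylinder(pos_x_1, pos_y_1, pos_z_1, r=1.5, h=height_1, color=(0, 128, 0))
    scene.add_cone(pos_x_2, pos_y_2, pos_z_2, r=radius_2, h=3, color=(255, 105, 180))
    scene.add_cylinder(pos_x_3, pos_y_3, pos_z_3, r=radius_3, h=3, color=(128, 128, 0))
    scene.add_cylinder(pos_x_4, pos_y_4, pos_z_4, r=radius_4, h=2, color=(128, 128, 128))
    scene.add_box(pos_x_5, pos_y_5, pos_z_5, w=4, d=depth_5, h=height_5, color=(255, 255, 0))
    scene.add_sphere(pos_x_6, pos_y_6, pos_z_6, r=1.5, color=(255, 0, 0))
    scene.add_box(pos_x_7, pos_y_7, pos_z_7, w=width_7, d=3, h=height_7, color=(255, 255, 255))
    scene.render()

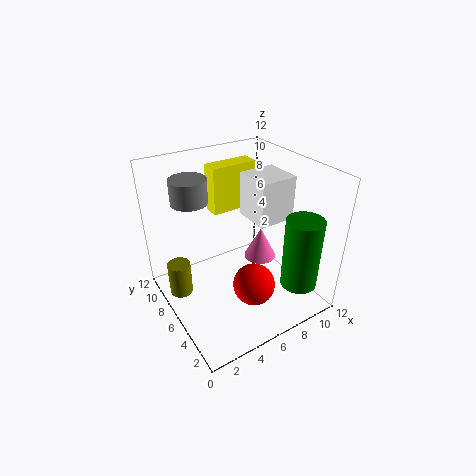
pos_x_1 = 9.5, pos_y_1 = 2, pos_z_1 = 2.5, height_1 = 6, pos_x_2 = 9.5, pos_y_2 = 7.5, pos_z_2 = 2, radius_2 = 1.5, pos_x_3 = 1.5, pos_y_3 = 8.5, pos_z_3 = 0.5, radius_3 = 1, pos_x_4 = 3, pos_y_4 = 8.5, pos_z_4 = 9, radius_4 = 1.5, pos_x_5 = 5, pos_y_5 = 8, pos_z_5 = 7.5, depth_5 = 1.5, height_5 = 4, pos_x_6 = 4.5, pos_y_6 = 1.5, pos_z_6 = 5, pos_x_7 = 6.5, pos_y_7 = 3.5, pos_z_7 = 8, width_7 = 3, height_7 = 3.5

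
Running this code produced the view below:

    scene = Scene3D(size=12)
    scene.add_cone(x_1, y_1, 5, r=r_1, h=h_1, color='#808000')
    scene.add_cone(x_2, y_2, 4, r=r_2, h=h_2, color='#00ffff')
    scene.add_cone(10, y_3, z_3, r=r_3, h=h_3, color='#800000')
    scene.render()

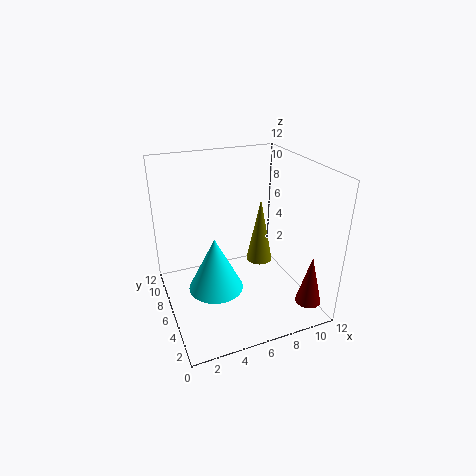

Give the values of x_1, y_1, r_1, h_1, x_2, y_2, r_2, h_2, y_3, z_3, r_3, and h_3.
x_1 = 7, y_1 = 4, r_1 = 1, h_1 = 5, x_2 = 3, y_2 = 3, r_2 = 2, h_2 = 4, y_3 = 1, z_3 = 2, r_3 = 1, h_3 = 4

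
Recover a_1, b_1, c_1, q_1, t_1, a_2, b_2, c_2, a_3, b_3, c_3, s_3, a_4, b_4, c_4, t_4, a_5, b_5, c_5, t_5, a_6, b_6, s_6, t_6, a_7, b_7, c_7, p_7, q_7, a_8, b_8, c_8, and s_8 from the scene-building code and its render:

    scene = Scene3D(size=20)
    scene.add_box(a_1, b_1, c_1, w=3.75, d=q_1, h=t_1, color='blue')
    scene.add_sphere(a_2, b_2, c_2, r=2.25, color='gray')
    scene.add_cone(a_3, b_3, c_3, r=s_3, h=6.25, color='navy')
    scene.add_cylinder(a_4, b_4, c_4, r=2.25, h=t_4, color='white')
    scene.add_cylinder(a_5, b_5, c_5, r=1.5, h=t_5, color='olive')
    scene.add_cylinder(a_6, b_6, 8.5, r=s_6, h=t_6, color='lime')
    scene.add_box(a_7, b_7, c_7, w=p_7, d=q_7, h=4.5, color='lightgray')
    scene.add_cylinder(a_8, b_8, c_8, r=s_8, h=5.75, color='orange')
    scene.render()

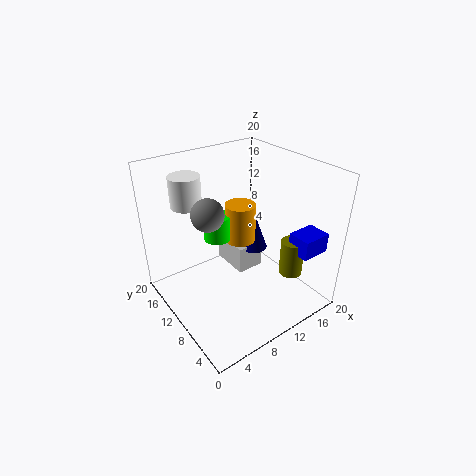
a_1 = 13; b_1 = 0.25; c_1 = 10.5; q_1 = 3; t_1 = 2.5; a_2 = 6.5; b_2 = 12; c_2 = 13.75; a_3 = 16.25; b_3 = 14.25; c_3 = 4; s_3 = 2.25; a_4 = 6; b_4 = 17; c_4 = 13.25; t_4 = 4.5; a_5 = 13.5; b_5 = 3; c_5 = 7; t_5 = 4.75; a_6 = 9; b_6 = 13.75; s_6 = 2; t_6 = 3.75; a_7 = 13; b_7 = 13.5; c_7 = 0.25; p_7 = 4.5; q_7 = 6.5; a_8 = 12.25; b_8 = 12.5; c_8 = 7.75; s_8 = 2.25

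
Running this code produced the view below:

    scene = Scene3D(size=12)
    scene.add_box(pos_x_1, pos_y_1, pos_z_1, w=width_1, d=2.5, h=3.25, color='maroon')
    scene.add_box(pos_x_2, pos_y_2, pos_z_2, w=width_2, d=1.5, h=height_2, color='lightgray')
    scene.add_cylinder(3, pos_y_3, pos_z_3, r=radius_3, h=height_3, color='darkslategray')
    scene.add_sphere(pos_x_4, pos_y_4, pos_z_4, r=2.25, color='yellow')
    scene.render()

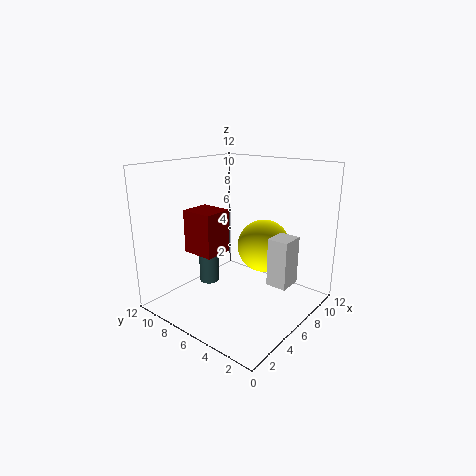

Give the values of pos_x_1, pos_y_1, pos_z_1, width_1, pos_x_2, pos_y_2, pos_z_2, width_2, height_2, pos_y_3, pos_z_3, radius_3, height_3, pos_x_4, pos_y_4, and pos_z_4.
pos_x_1 = 1.75
pos_y_1 = 5.25
pos_z_1 = 5.75
width_1 = 2.25
pos_x_2 = 4
pos_y_2 = 0.25
pos_z_2 = 4
width_2 = 1.75
height_2 = 3.5
pos_y_3 = 6.5
pos_z_3 = 3.25
radius_3 = 0.75
height_3 = 4.25
pos_x_4 = 8
pos_y_4 = 4.75
pos_z_4 = 5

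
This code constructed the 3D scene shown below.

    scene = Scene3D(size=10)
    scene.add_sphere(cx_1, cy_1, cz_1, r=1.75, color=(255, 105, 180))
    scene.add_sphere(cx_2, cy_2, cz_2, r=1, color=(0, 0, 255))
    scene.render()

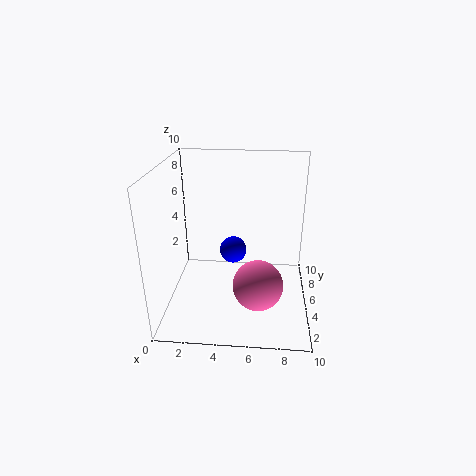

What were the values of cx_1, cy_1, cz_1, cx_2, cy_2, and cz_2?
cx_1 = 6.5
cy_1 = 3.75
cz_1 = 2
cx_2 = 4.5
cy_2 = 6.5
cz_2 = 3.25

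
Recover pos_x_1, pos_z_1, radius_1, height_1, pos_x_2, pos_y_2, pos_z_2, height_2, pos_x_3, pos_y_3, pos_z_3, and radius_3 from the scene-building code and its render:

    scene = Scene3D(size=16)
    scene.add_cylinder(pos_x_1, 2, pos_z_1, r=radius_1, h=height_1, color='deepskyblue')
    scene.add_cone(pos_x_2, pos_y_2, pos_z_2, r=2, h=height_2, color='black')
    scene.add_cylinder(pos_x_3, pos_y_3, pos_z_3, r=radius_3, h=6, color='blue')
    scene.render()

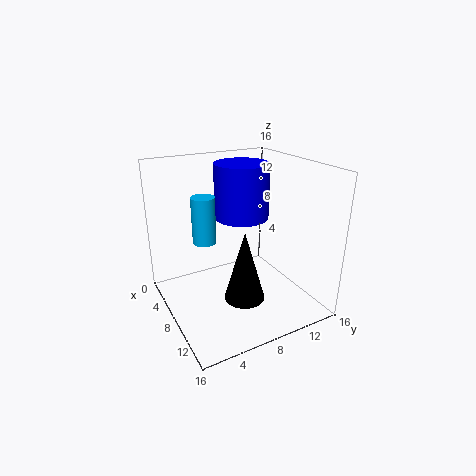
pos_x_1 = 13, pos_z_1 = 11, radius_1 = 1, height_1 = 4, pos_x_2 = 13, pos_y_2 = 6, pos_z_2 = 4, height_2 = 7, pos_x_3 = 7, pos_y_3 = 9, pos_z_3 = 10, radius_3 = 3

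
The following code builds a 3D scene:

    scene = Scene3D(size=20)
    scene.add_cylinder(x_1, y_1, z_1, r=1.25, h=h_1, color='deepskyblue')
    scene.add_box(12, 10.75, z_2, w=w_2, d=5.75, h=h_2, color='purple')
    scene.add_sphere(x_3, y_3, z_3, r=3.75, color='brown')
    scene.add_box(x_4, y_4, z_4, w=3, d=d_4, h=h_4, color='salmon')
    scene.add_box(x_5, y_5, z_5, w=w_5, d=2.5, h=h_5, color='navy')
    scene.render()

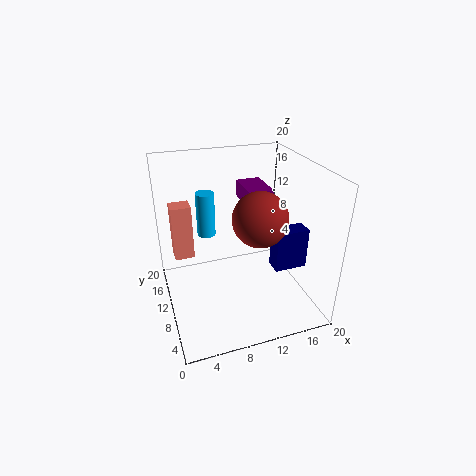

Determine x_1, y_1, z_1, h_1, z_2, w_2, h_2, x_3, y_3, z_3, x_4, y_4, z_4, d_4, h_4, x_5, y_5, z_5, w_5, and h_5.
x_1 = 6, y_1 = 11.75, z_1 = 10.5, h_1 = 6, z_2 = 13.5, w_2 = 3.5, h_2 = 2.5, x_3 = 12.5, y_3 = 8.25, z_3 = 13.25, x_4 = 1.75, y_4 = 15.5, z_4 = 4.5, d_4 = 2.75, h_4 = 8.5, x_5 = 15, y_5 = 7.5, z_5 = 4.75, w_5 = 4.75, h_5 = 6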